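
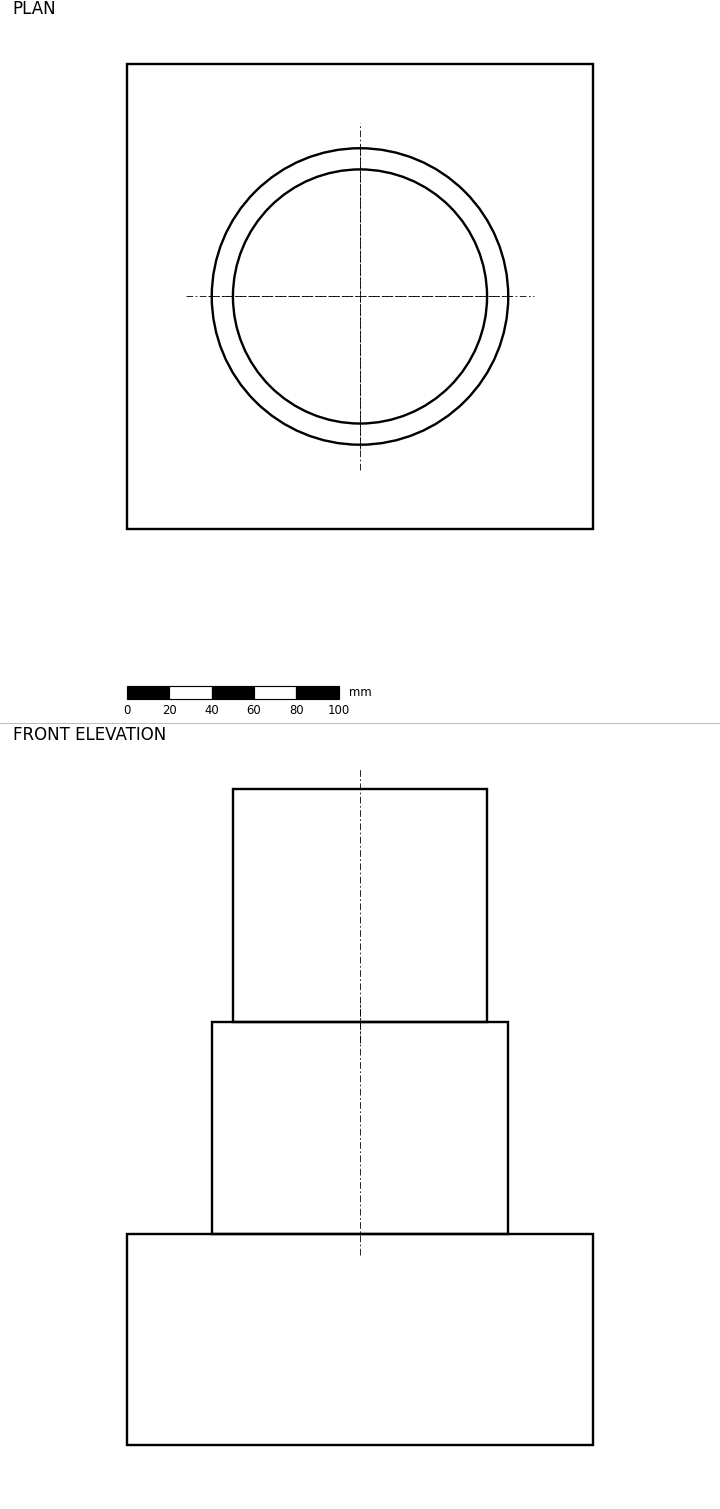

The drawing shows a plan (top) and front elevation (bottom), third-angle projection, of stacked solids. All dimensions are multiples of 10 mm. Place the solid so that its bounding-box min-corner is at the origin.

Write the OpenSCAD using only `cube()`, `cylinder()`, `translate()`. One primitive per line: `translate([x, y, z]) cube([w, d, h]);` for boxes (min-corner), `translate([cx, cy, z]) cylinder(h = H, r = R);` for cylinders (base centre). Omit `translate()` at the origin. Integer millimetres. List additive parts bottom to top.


cube([220, 220, 100]);
translate([110, 110, 100]) cylinder(h = 100, r = 70);
translate([110, 110, 200]) cylinder(h = 110, r = 60);


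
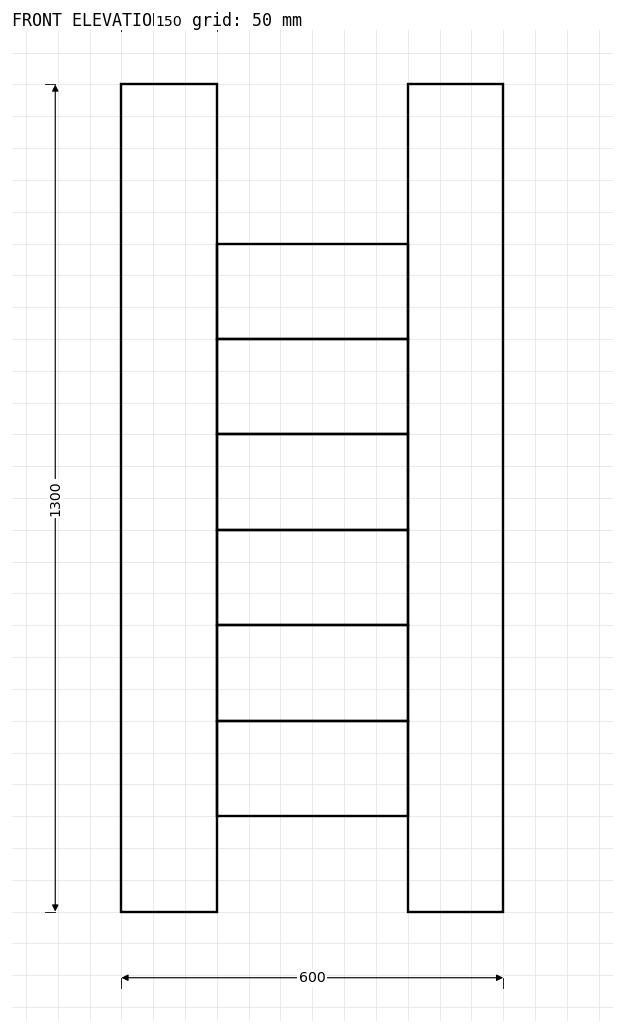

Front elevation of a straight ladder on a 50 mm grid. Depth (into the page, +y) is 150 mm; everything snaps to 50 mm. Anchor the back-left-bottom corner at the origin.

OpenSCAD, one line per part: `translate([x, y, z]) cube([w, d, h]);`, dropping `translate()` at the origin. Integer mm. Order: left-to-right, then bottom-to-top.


cube([150, 150, 1300]);
translate([150, 0, 150]) cube([300, 150, 150]);
translate([150, 0, 300]) cube([300, 150, 150]);
translate([150, 0, 450]) cube([300, 150, 150]);
translate([150, 0, 600]) cube([300, 150, 150]);
translate([150, 0, 750]) cube([300, 150, 150]);
translate([150, 0, 900]) cube([300, 150, 150]);
translate([450, 0, 0]) cube([150, 150, 1300]);


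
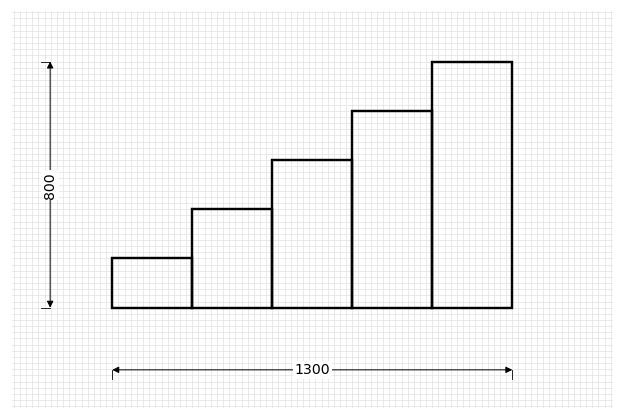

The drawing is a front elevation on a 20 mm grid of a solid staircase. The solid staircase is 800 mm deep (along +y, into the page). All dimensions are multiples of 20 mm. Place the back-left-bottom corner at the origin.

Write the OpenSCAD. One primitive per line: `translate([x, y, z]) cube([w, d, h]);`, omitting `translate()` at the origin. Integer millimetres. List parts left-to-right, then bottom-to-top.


cube([260, 800, 160]);
translate([260, 0, 0]) cube([260, 800, 320]);
translate([520, 0, 0]) cube([260, 800, 480]);
translate([780, 0, 0]) cube([260, 800, 640]);
translate([1040, 0, 0]) cube([260, 800, 800]);


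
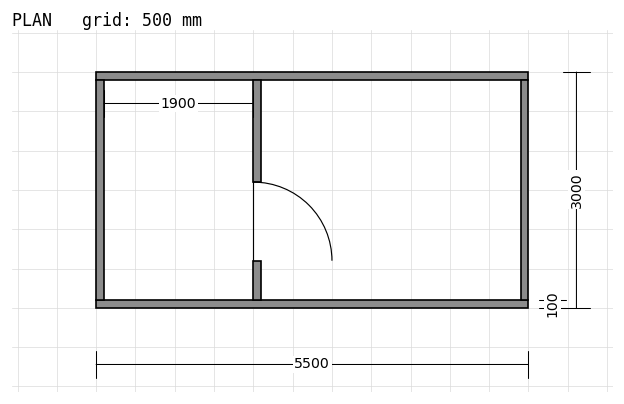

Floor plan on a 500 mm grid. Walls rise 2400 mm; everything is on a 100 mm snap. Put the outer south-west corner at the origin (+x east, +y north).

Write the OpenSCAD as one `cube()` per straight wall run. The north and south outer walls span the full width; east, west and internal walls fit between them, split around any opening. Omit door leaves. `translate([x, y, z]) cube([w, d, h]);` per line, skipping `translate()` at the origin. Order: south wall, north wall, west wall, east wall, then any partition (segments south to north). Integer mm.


cube([5500, 100, 2400]);
translate([0, 2900, 0]) cube([5500, 100, 2400]);
translate([0, 100, 0]) cube([100, 2800, 2400]);
translate([5400, 100, 0]) cube([100, 2800, 2400]);
translate([2000, 100, 0]) cube([100, 500, 2400]);
translate([2000, 1600, 0]) cube([100, 1300, 2400]);


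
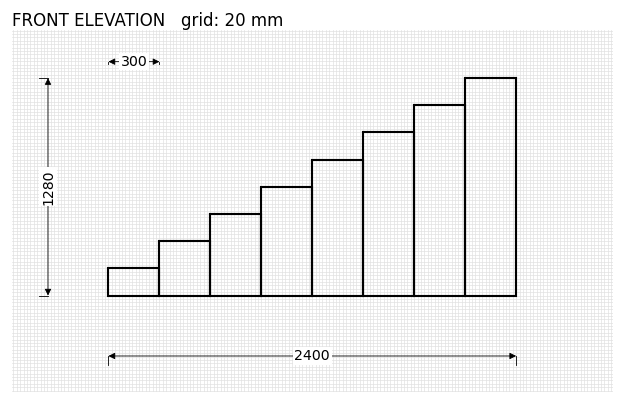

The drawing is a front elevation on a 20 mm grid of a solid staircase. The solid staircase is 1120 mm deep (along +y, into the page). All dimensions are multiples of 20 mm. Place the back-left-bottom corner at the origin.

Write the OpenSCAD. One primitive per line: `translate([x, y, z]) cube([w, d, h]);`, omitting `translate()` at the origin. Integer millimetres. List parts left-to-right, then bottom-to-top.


cube([300, 1120, 160]);
translate([300, 0, 0]) cube([300, 1120, 320]);
translate([600, 0, 0]) cube([300, 1120, 480]);
translate([900, 0, 0]) cube([300, 1120, 640]);
translate([1200, 0, 0]) cube([300, 1120, 800]);
translate([1500, 0, 0]) cube([300, 1120, 960]);
translate([1800, 0, 0]) cube([300, 1120, 1120]);
translate([2100, 0, 0]) cube([300, 1120, 1280]);


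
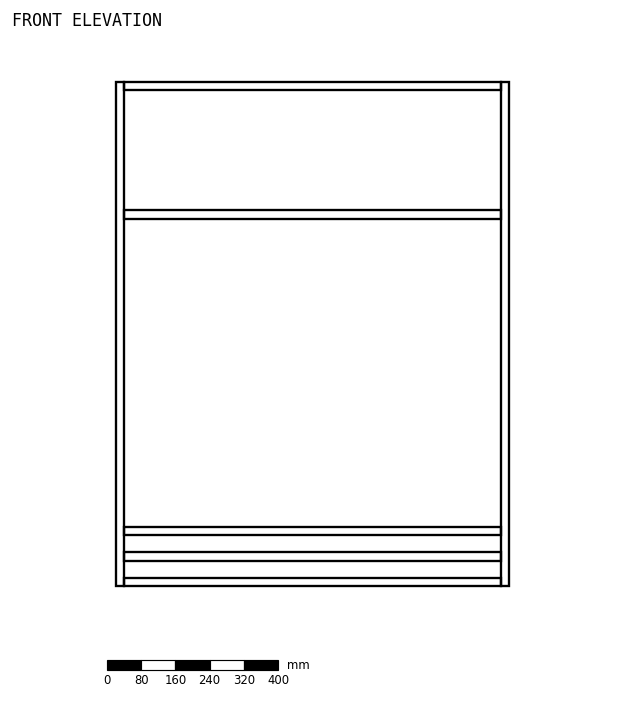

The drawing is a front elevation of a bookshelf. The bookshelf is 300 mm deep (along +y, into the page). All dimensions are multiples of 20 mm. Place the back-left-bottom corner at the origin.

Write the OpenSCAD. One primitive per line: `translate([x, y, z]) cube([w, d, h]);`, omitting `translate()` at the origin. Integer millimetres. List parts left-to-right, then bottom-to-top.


cube([20, 300, 1180]);
translate([20, 0, 0]) cube([880, 300, 20]);
translate([20, 0, 60]) cube([880, 300, 20]);
translate([20, 0, 120]) cube([880, 300, 20]);
translate([20, 0, 860]) cube([880, 300, 20]);
translate([20, 0, 1160]) cube([880, 300, 20]);
translate([900, 0, 0]) cube([20, 300, 1180]);


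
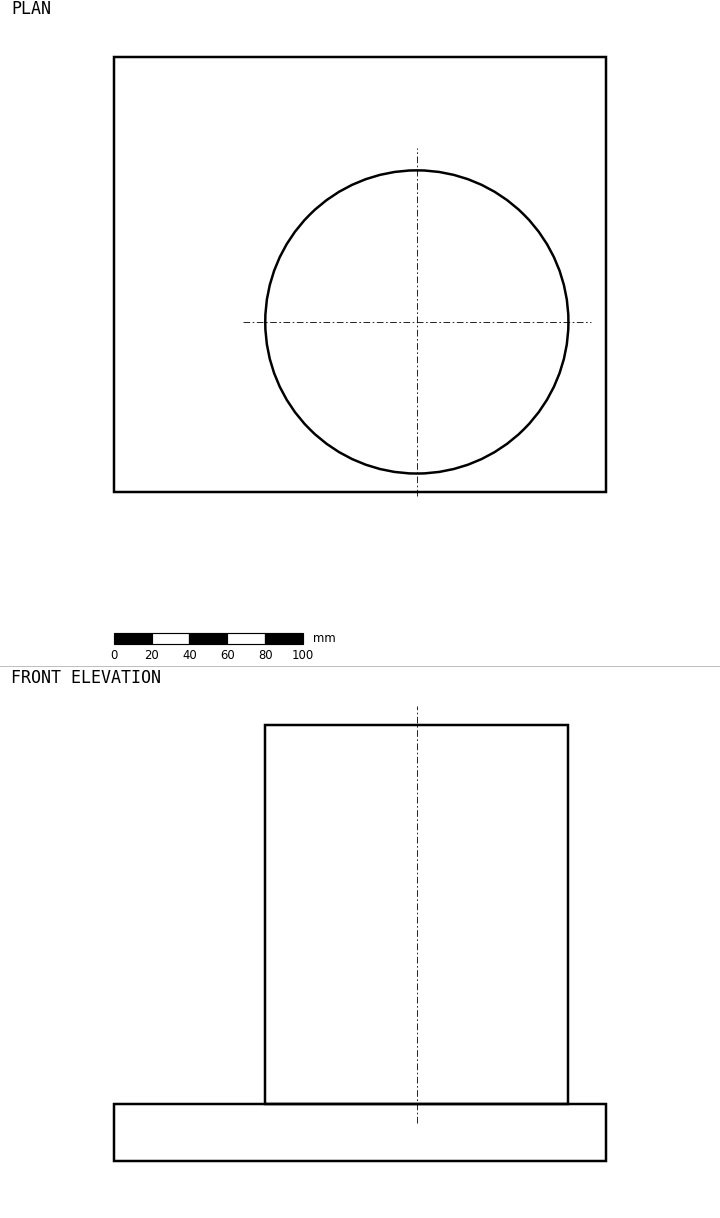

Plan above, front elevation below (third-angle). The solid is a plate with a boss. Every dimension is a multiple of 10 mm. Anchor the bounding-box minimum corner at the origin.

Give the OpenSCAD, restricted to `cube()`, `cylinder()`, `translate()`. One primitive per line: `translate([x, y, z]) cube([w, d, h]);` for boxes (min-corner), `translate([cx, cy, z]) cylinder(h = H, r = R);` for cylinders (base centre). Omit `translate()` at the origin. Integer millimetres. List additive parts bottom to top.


cube([260, 230, 30]);
translate([160, 90, 30]) cylinder(h = 200, r = 80);


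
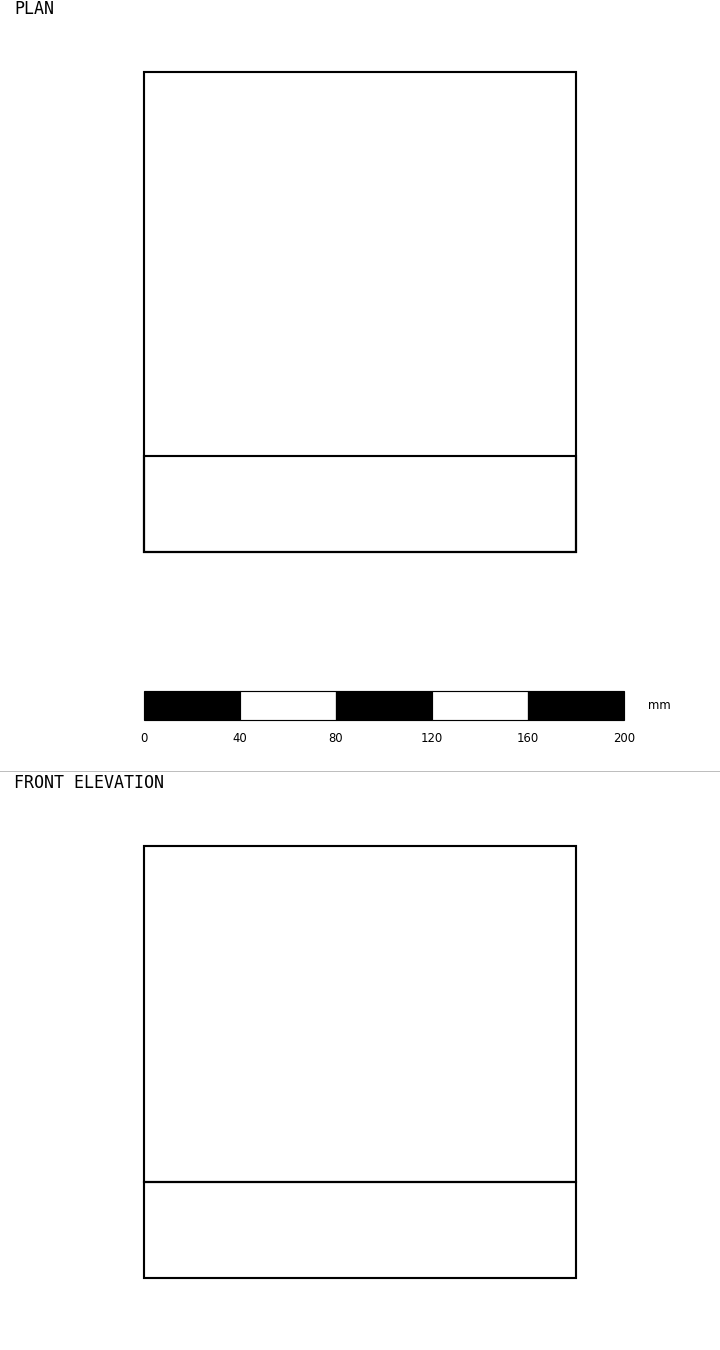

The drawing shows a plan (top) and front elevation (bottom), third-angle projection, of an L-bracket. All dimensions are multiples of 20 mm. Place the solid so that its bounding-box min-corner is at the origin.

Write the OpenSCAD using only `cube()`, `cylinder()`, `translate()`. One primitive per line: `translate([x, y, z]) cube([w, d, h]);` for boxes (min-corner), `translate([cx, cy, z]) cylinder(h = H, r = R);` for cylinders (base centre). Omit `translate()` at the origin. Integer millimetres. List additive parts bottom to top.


cube([180, 200, 40]);
translate([0, 0, 40]) cube([180, 40, 140]);


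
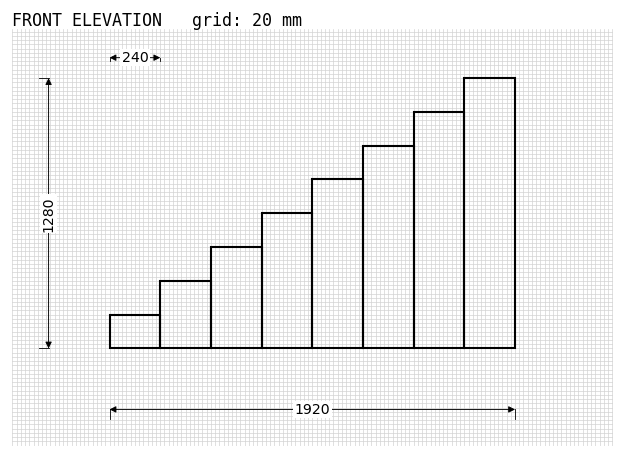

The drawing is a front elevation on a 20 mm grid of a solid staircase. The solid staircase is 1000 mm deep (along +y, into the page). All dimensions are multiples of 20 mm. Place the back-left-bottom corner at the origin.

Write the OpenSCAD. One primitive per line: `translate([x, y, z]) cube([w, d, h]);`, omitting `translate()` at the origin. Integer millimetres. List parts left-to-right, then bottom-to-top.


cube([240, 1000, 160]);
translate([240, 0, 0]) cube([240, 1000, 320]);
translate([480, 0, 0]) cube([240, 1000, 480]);
translate([720, 0, 0]) cube([240, 1000, 640]);
translate([960, 0, 0]) cube([240, 1000, 800]);
translate([1200, 0, 0]) cube([240, 1000, 960]);
translate([1440, 0, 0]) cube([240, 1000, 1120]);
translate([1680, 0, 0]) cube([240, 1000, 1280]);


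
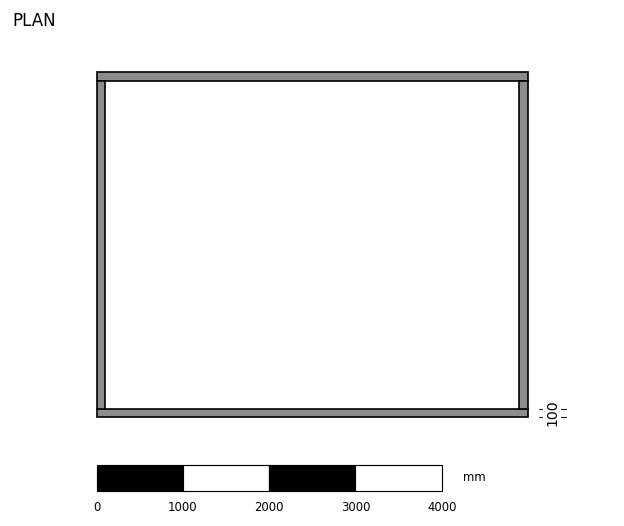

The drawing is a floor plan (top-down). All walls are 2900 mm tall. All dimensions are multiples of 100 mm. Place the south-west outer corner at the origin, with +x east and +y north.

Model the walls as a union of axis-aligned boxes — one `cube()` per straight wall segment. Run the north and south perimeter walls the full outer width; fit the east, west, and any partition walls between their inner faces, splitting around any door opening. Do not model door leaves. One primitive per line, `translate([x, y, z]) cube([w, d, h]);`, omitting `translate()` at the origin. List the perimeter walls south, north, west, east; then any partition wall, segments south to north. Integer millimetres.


cube([5000, 100, 2900]);
translate([0, 3900, 0]) cube([5000, 100, 2900]);
translate([0, 100, 0]) cube([100, 3800, 2900]);
translate([4900, 100, 0]) cube([100, 3800, 2900]);


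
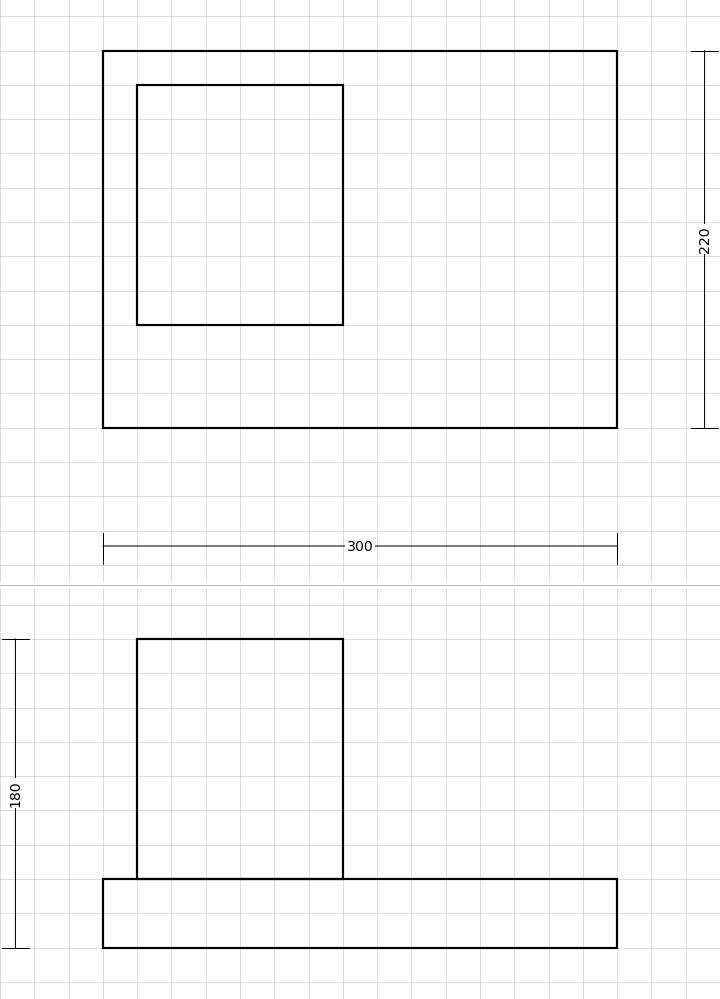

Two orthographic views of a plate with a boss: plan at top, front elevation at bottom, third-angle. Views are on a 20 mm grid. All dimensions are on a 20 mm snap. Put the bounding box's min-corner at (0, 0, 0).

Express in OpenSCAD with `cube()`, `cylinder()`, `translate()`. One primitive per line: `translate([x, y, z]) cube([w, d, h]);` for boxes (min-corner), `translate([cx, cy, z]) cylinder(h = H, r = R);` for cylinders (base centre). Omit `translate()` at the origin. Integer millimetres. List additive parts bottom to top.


cube([300, 220, 40]);
translate([20, 60, 40]) cube([120, 140, 140]);


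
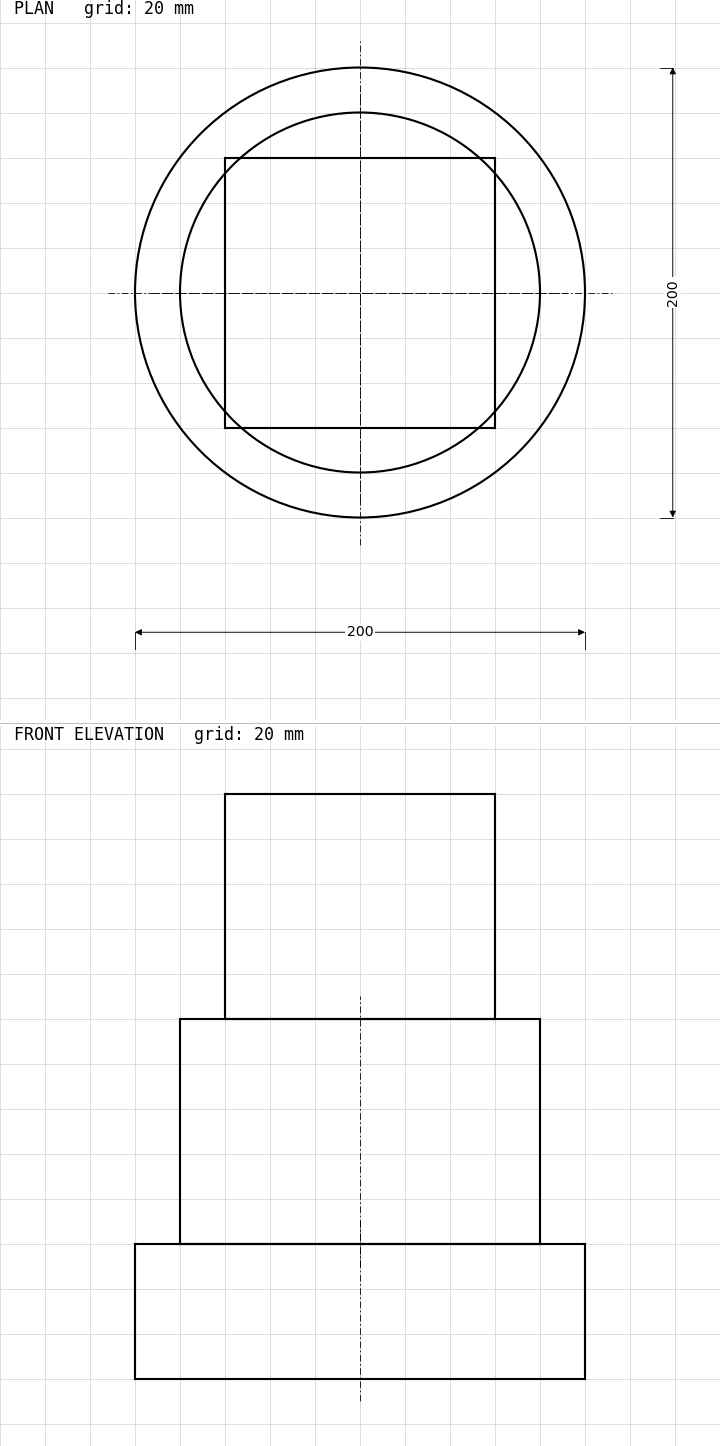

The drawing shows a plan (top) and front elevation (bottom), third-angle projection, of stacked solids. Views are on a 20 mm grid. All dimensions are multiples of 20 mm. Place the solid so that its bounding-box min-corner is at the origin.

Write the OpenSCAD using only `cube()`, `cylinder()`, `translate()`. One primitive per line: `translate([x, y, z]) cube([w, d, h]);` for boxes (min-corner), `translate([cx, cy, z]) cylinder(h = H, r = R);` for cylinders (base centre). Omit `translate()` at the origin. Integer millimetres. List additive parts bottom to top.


translate([100, 100, 0]) cylinder(h = 60, r = 100);
translate([100, 100, 60]) cylinder(h = 100, r = 80);
translate([40, 40, 160]) cube([120, 120, 100]);


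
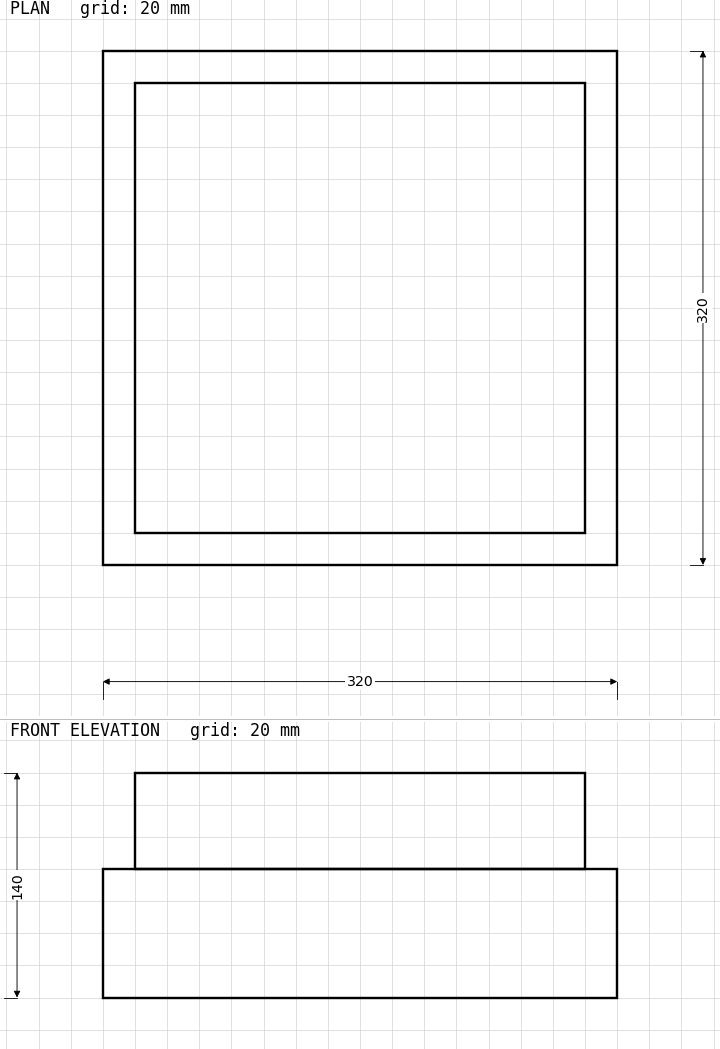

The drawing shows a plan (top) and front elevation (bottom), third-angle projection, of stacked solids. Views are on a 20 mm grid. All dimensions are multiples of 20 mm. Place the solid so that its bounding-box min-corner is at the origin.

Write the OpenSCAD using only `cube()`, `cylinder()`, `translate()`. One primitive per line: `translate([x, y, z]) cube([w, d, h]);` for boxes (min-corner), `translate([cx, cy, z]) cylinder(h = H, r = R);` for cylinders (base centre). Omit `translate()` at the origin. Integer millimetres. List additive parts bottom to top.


cube([320, 320, 80]);
translate([20, 20, 80]) cube([280, 280, 60]);


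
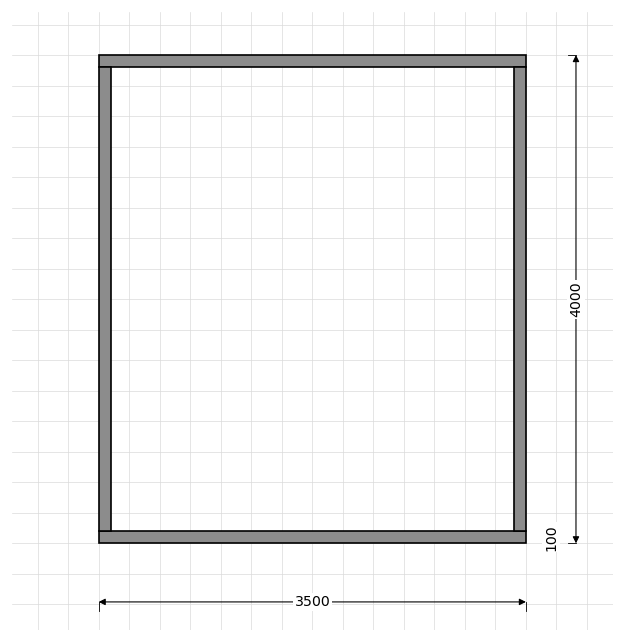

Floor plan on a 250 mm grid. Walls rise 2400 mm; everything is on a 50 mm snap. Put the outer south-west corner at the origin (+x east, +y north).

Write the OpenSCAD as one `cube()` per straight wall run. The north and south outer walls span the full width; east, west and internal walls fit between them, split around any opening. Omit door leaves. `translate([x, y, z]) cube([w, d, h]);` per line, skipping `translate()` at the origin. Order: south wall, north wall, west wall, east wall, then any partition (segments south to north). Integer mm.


cube([3500, 100, 2400]);
translate([0, 3900, 0]) cube([3500, 100, 2400]);
translate([0, 100, 0]) cube([100, 3800, 2400]);
translate([3400, 100, 0]) cube([100, 3800, 2400]);


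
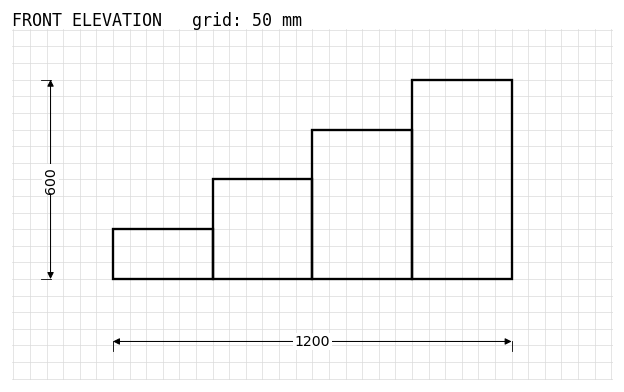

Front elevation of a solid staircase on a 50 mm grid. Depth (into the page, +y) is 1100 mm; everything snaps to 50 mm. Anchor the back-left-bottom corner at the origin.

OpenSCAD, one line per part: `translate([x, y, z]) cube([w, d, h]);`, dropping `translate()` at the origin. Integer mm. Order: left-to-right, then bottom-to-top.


cube([300, 1100, 150]);
translate([300, 0, 0]) cube([300, 1100, 300]);
translate([600, 0, 0]) cube([300, 1100, 450]);
translate([900, 0, 0]) cube([300, 1100, 600]);


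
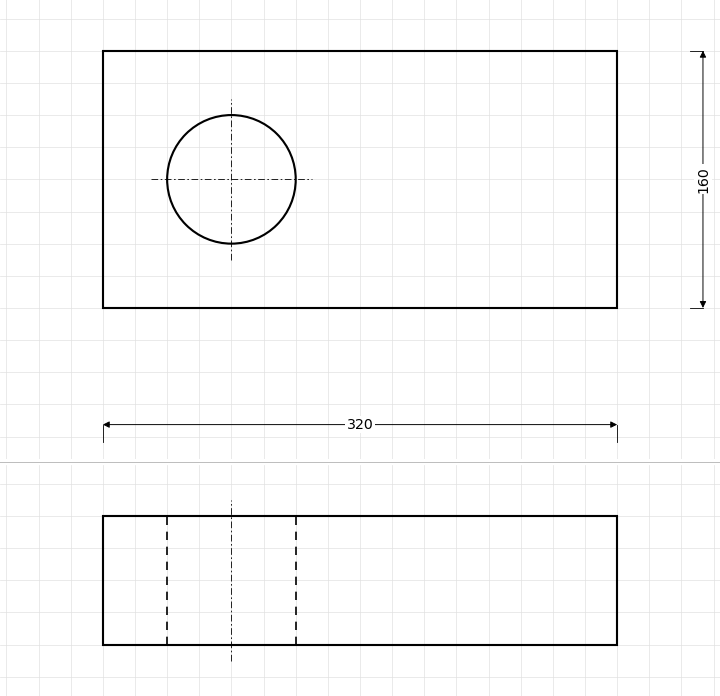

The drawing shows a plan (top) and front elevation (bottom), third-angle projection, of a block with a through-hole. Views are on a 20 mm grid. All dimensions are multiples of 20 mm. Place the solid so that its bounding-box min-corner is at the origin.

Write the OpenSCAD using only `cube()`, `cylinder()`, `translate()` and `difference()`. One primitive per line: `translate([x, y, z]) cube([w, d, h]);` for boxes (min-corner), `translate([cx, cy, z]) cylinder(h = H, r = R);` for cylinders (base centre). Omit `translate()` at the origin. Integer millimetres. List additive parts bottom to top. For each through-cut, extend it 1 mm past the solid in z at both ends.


difference() {
  cube([320, 160, 80]);
  translate([80, 80, -1]) cylinder(h = 82, r = 40);
}


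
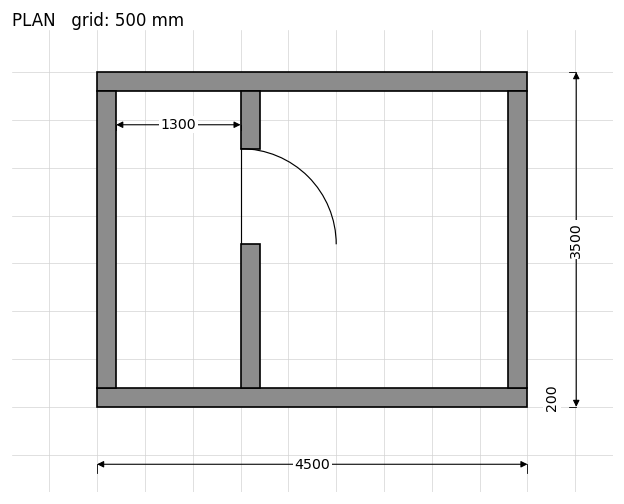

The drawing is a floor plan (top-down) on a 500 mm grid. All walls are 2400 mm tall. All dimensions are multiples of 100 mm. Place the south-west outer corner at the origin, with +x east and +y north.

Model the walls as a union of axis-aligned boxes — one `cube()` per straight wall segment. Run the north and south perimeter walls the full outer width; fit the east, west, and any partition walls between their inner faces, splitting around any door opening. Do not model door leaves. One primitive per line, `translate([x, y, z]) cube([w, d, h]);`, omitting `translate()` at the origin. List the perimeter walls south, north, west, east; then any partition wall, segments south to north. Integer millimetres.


cube([4500, 200, 2400]);
translate([0, 3300, 0]) cube([4500, 200, 2400]);
translate([0, 200, 0]) cube([200, 3100, 2400]);
translate([4300, 200, 0]) cube([200, 3100, 2400]);
translate([1500, 200, 0]) cube([200, 1500, 2400]);
translate([1500, 2700, 0]) cube([200, 600, 2400]);


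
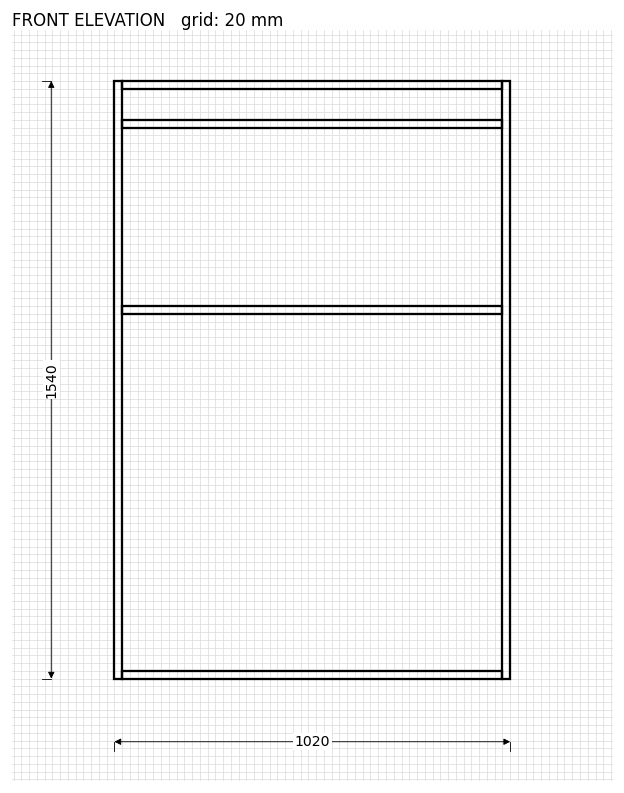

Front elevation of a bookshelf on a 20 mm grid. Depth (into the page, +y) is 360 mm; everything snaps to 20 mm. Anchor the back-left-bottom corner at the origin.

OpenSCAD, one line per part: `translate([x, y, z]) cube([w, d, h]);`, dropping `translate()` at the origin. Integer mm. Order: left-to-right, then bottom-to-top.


cube([20, 360, 1540]);
translate([20, 0, 0]) cube([980, 360, 20]);
translate([20, 0, 940]) cube([980, 360, 20]);
translate([20, 0, 1420]) cube([980, 360, 20]);
translate([20, 0, 1520]) cube([980, 360, 20]);
translate([1000, 0, 0]) cube([20, 360, 1540]);


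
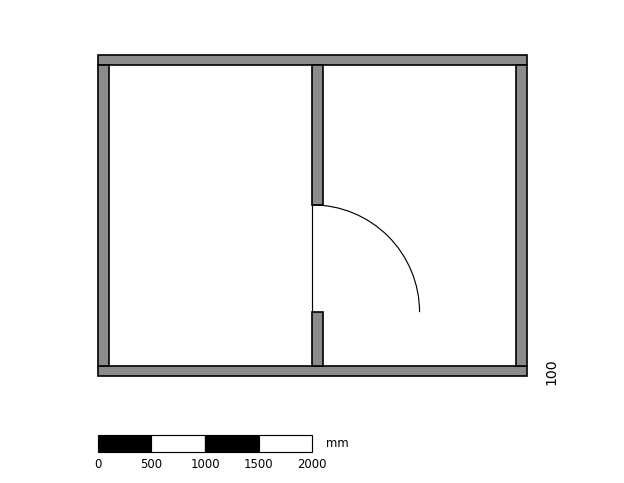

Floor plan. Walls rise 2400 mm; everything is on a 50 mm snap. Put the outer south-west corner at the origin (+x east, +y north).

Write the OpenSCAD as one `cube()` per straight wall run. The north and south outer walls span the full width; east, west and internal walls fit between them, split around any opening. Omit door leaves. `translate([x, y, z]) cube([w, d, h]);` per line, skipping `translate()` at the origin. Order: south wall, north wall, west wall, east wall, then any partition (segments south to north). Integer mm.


cube([4000, 100, 2400]);
translate([0, 2900, 0]) cube([4000, 100, 2400]);
translate([0, 100, 0]) cube([100, 2800, 2400]);
translate([3900, 100, 0]) cube([100, 2800, 2400]);
translate([2000, 100, 0]) cube([100, 500, 2400]);
translate([2000, 1600, 0]) cube([100, 1300, 2400]);


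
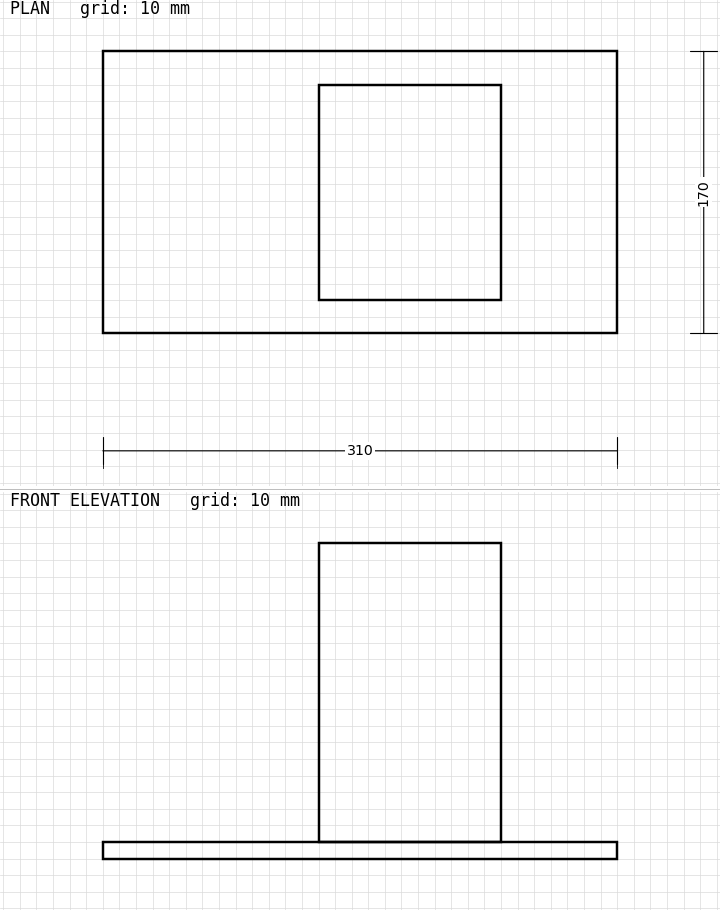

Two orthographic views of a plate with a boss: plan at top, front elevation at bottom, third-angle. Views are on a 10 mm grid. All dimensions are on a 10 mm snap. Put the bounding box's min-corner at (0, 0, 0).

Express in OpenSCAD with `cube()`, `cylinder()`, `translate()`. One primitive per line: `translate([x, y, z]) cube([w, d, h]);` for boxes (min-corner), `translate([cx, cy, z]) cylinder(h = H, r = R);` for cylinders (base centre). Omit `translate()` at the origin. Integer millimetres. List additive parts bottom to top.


cube([310, 170, 10]);
translate([130, 20, 10]) cube([110, 130, 180]);


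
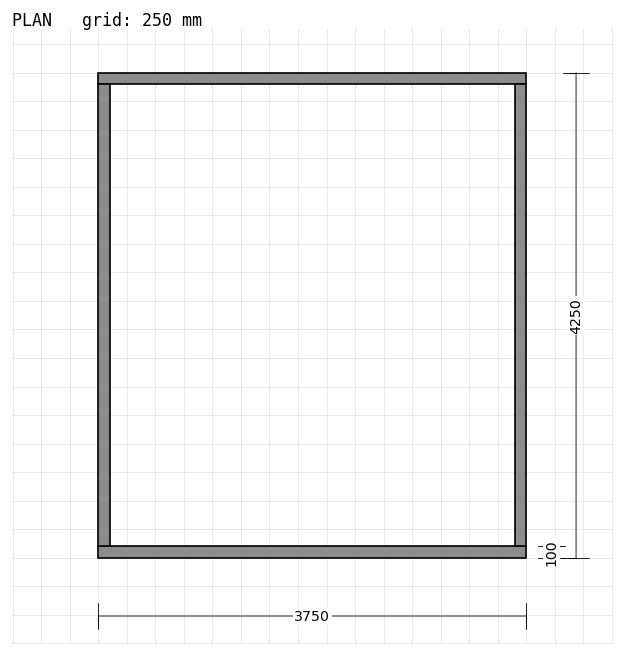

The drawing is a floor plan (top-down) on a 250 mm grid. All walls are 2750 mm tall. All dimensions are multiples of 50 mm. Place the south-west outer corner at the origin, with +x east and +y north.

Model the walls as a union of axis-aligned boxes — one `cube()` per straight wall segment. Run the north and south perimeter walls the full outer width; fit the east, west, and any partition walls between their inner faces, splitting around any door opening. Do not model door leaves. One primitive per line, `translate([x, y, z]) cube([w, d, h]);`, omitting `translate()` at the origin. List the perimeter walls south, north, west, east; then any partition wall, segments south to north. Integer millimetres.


cube([3750, 100, 2750]);
translate([0, 4150, 0]) cube([3750, 100, 2750]);
translate([0, 100, 0]) cube([100, 4050, 2750]);
translate([3650, 100, 0]) cube([100, 4050, 2750]);


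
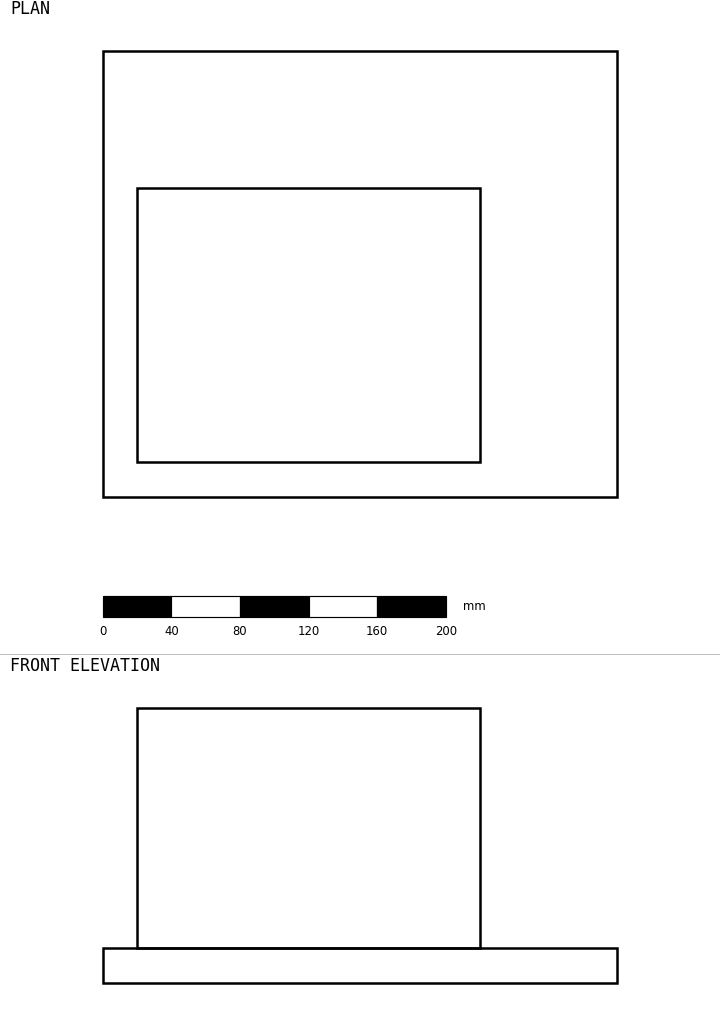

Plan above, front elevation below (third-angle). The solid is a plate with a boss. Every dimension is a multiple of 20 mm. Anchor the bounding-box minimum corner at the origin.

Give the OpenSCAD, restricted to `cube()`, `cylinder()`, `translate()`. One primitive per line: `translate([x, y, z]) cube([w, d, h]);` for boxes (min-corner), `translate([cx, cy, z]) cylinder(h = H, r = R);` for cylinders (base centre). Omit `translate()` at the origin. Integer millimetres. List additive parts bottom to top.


cube([300, 260, 20]);
translate([20, 20, 20]) cube([200, 160, 140]);


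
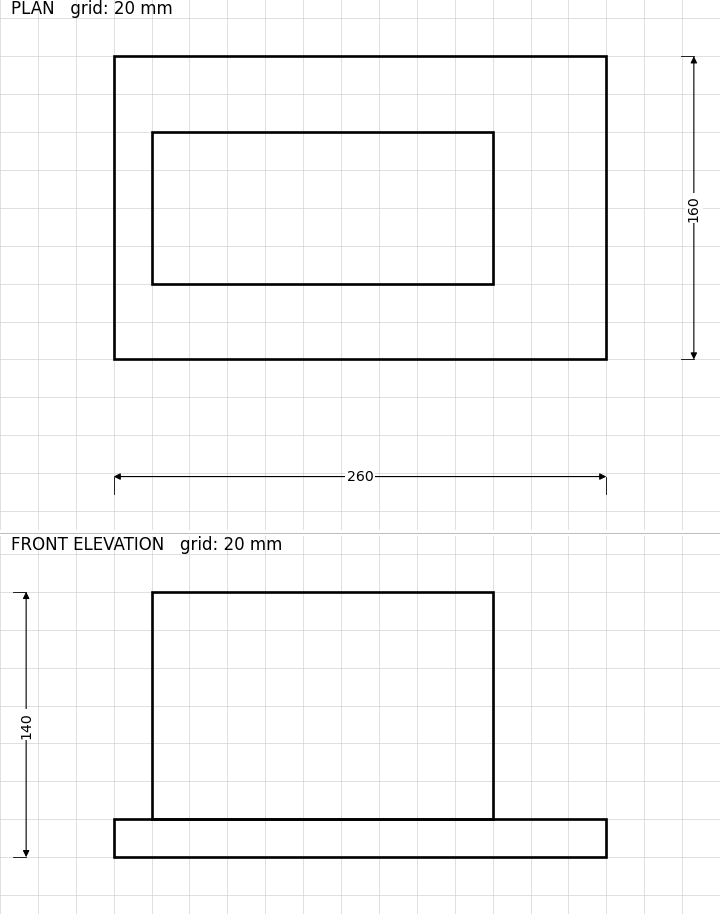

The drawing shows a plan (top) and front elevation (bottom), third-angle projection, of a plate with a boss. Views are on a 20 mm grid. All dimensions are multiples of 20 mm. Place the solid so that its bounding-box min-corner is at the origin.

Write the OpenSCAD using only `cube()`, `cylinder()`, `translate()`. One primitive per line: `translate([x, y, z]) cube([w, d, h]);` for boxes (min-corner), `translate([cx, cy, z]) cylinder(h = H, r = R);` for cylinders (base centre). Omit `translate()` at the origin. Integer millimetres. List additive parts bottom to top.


cube([260, 160, 20]);
translate([20, 40, 20]) cube([180, 80, 120]);


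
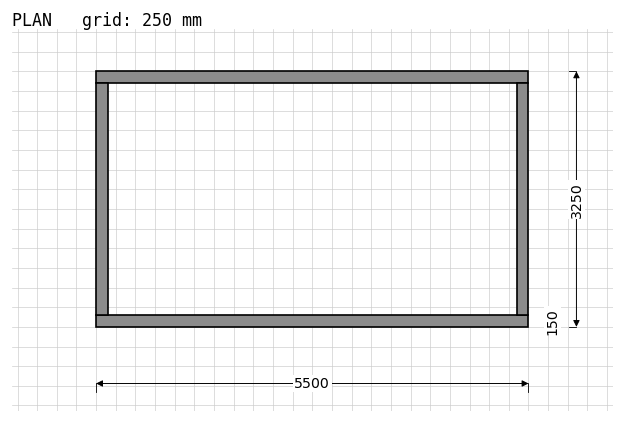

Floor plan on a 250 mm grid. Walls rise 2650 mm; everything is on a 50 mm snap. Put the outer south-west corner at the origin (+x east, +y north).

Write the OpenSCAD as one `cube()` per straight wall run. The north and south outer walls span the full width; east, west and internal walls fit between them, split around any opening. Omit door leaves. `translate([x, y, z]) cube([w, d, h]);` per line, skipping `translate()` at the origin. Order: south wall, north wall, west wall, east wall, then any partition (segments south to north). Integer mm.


cube([5500, 150, 2650]);
translate([0, 3100, 0]) cube([5500, 150, 2650]);
translate([0, 150, 0]) cube([150, 2950, 2650]);
translate([5350, 150, 0]) cube([150, 2950, 2650]);


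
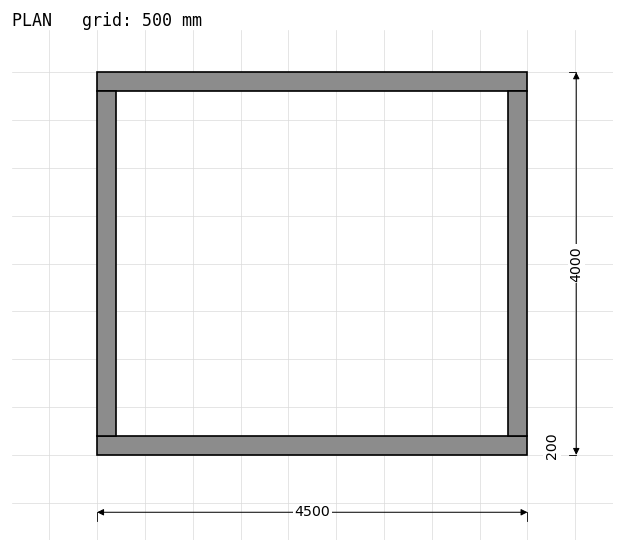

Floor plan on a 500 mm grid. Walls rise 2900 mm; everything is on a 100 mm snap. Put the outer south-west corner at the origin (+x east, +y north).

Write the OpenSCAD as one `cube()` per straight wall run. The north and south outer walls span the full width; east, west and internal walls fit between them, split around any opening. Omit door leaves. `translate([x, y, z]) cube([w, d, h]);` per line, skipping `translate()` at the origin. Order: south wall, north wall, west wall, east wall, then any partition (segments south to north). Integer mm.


cube([4500, 200, 2900]);
translate([0, 3800, 0]) cube([4500, 200, 2900]);
translate([0, 200, 0]) cube([200, 3600, 2900]);
translate([4300, 200, 0]) cube([200, 3600, 2900]);


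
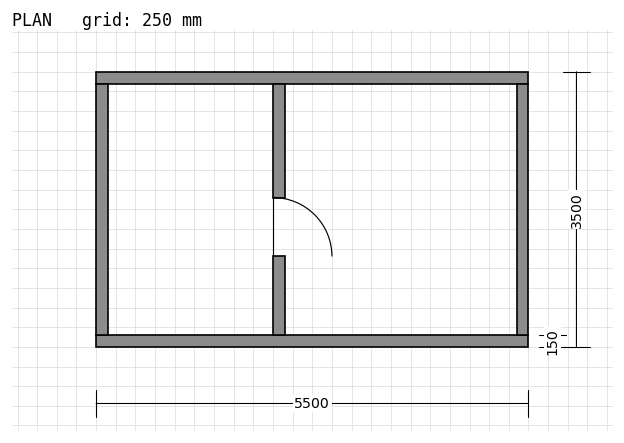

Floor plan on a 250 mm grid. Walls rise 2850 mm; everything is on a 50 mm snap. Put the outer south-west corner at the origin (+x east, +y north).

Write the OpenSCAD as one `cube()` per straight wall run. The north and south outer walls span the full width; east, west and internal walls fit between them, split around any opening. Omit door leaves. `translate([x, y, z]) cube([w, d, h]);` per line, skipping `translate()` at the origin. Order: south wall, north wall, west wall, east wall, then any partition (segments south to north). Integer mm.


cube([5500, 150, 2850]);
translate([0, 3350, 0]) cube([5500, 150, 2850]);
translate([0, 150, 0]) cube([150, 3200, 2850]);
translate([5350, 150, 0]) cube([150, 3200, 2850]);
translate([2250, 150, 0]) cube([150, 1000, 2850]);
translate([2250, 1900, 0]) cube([150, 1450, 2850]);


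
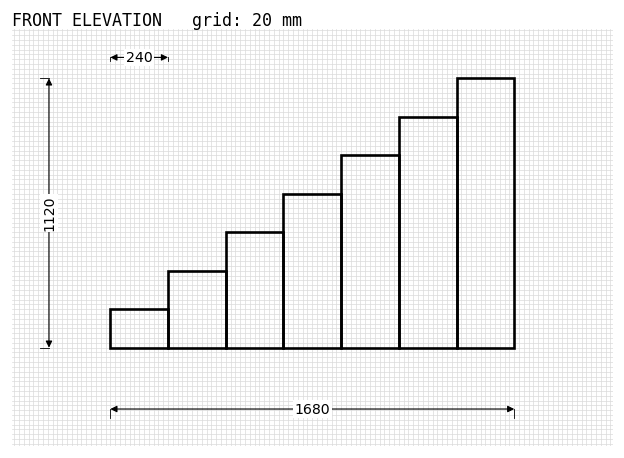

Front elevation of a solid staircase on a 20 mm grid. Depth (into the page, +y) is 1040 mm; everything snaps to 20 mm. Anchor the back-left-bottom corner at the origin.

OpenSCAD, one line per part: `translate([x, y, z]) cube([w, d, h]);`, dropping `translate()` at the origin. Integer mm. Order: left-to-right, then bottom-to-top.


cube([240, 1040, 160]);
translate([240, 0, 0]) cube([240, 1040, 320]);
translate([480, 0, 0]) cube([240, 1040, 480]);
translate([720, 0, 0]) cube([240, 1040, 640]);
translate([960, 0, 0]) cube([240, 1040, 800]);
translate([1200, 0, 0]) cube([240, 1040, 960]);
translate([1440, 0, 0]) cube([240, 1040, 1120]);


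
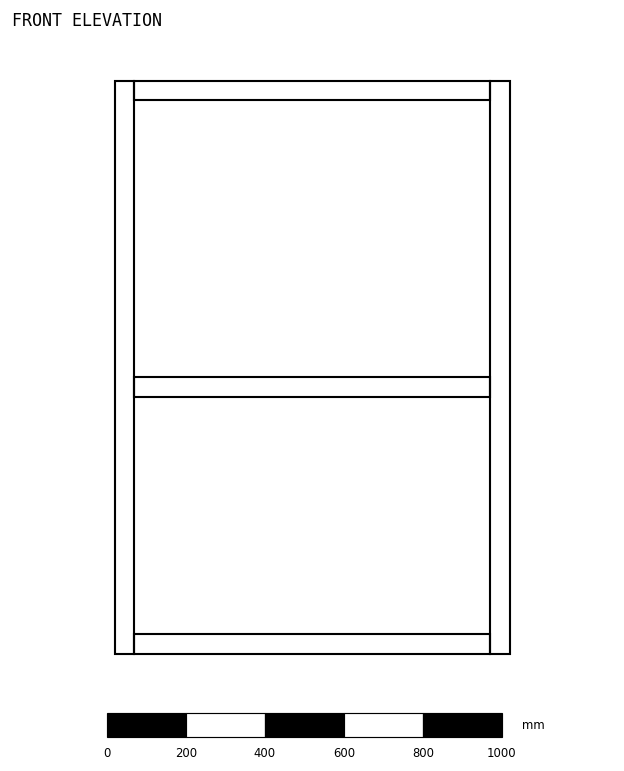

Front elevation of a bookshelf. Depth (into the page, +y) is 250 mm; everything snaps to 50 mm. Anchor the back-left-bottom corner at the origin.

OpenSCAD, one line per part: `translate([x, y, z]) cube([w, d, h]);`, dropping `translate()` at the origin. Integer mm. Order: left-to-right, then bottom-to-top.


cube([50, 250, 1450]);
translate([50, 0, 0]) cube([900, 250, 50]);
translate([50, 0, 650]) cube([900, 250, 50]);
translate([50, 0, 1400]) cube([900, 250, 50]);
translate([950, 0, 0]) cube([50, 250, 1450]);


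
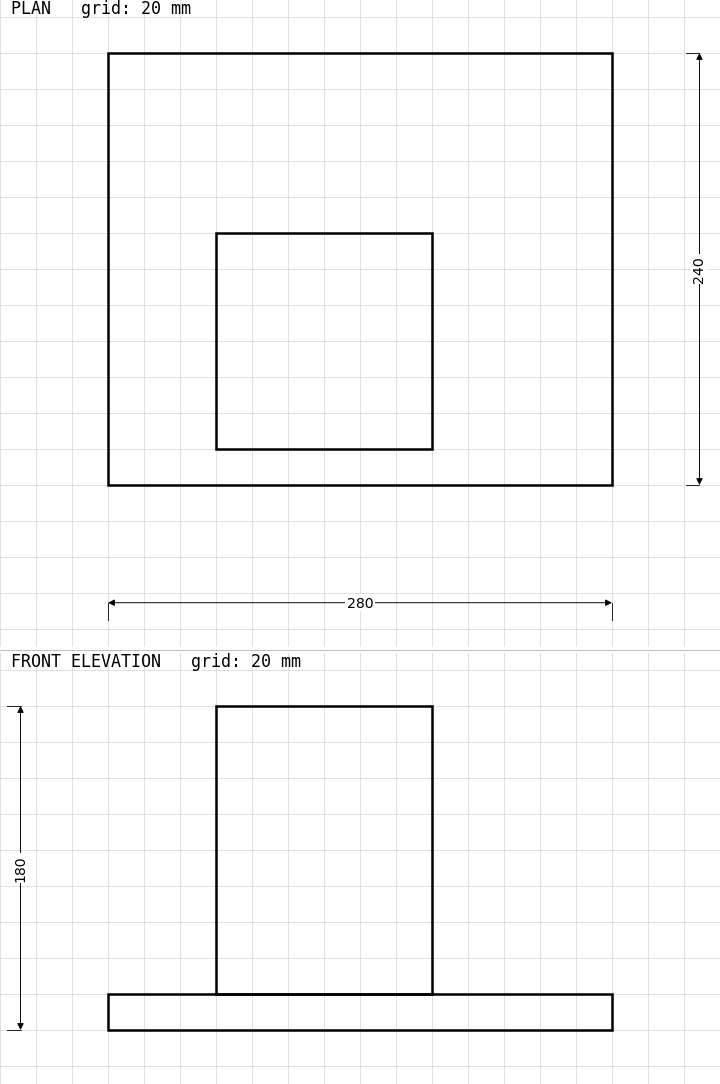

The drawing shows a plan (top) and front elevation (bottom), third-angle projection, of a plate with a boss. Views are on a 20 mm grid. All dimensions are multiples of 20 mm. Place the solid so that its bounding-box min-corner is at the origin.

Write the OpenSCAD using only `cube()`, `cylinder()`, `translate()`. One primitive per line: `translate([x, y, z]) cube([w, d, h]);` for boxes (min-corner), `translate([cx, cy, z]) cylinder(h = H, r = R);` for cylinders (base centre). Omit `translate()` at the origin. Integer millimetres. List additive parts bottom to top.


cube([280, 240, 20]);
translate([60, 20, 20]) cube([120, 120, 160]);


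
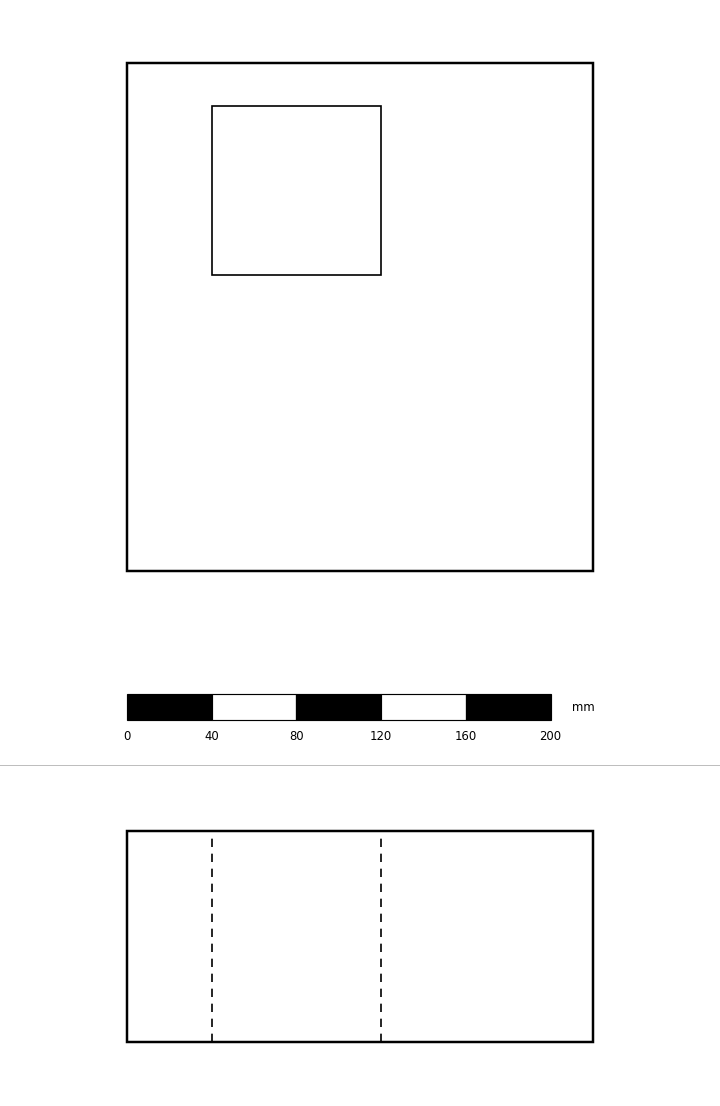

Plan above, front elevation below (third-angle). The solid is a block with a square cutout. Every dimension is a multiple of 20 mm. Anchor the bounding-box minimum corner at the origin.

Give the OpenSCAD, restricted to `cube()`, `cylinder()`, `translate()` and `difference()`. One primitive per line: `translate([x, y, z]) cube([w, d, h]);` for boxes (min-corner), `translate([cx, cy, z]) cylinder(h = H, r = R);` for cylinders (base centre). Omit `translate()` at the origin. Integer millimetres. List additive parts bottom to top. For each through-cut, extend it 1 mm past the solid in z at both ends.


difference() {
  cube([220, 240, 100]);
  translate([40, 140, -1]) cube([80, 80, 102]);
}


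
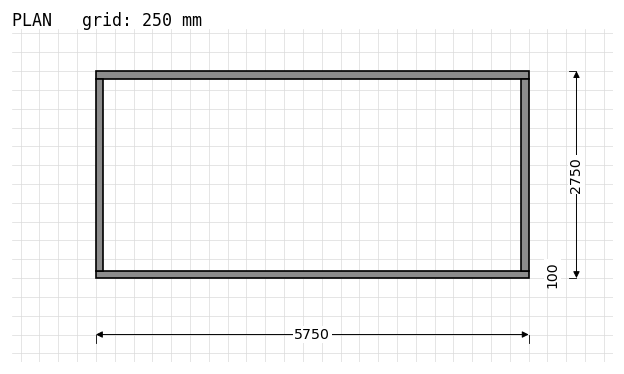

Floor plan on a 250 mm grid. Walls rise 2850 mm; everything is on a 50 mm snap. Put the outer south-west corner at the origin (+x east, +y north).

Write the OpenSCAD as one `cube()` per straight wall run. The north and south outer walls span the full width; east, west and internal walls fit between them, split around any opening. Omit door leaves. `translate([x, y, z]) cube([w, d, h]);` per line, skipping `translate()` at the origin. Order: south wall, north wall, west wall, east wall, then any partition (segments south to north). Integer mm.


cube([5750, 100, 2850]);
translate([0, 2650, 0]) cube([5750, 100, 2850]);
translate([0, 100, 0]) cube([100, 2550, 2850]);
translate([5650, 100, 0]) cube([100, 2550, 2850]);


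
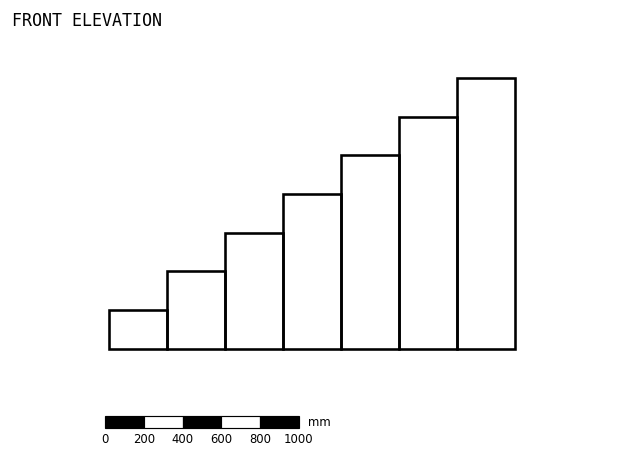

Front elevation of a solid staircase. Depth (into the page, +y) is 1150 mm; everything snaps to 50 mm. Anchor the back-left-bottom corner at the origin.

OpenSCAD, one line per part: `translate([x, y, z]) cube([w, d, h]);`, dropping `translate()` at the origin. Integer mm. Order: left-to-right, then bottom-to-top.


cube([300, 1150, 200]);
translate([300, 0, 0]) cube([300, 1150, 400]);
translate([600, 0, 0]) cube([300, 1150, 600]);
translate([900, 0, 0]) cube([300, 1150, 800]);
translate([1200, 0, 0]) cube([300, 1150, 1000]);
translate([1500, 0, 0]) cube([300, 1150, 1200]);
translate([1800, 0, 0]) cube([300, 1150, 1400]);


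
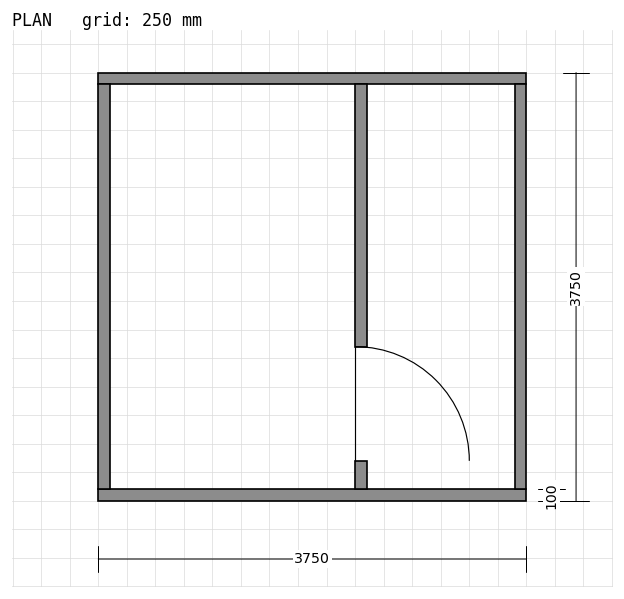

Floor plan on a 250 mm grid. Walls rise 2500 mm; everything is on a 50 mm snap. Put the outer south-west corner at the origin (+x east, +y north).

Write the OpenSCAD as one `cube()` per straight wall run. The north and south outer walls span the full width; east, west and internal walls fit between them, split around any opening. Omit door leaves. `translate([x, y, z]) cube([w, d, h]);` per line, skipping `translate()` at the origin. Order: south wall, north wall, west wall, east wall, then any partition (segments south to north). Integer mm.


cube([3750, 100, 2500]);
translate([0, 3650, 0]) cube([3750, 100, 2500]);
translate([0, 100, 0]) cube([100, 3550, 2500]);
translate([3650, 100, 0]) cube([100, 3550, 2500]);
translate([2250, 100, 0]) cube([100, 250, 2500]);
translate([2250, 1350, 0]) cube([100, 2300, 2500]);


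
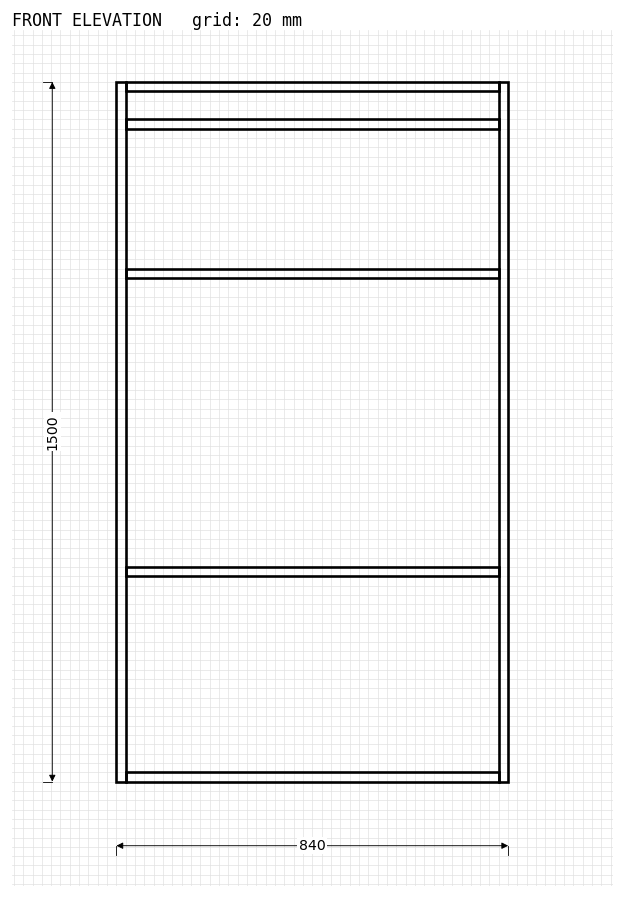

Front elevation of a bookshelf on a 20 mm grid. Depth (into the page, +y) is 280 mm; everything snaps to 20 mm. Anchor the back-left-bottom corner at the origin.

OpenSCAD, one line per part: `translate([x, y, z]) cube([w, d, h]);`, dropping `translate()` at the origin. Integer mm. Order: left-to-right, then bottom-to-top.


cube([20, 280, 1500]);
translate([20, 0, 0]) cube([800, 280, 20]);
translate([20, 0, 440]) cube([800, 280, 20]);
translate([20, 0, 1080]) cube([800, 280, 20]);
translate([20, 0, 1400]) cube([800, 280, 20]);
translate([20, 0, 1480]) cube([800, 280, 20]);
translate([820, 0, 0]) cube([20, 280, 1500]);


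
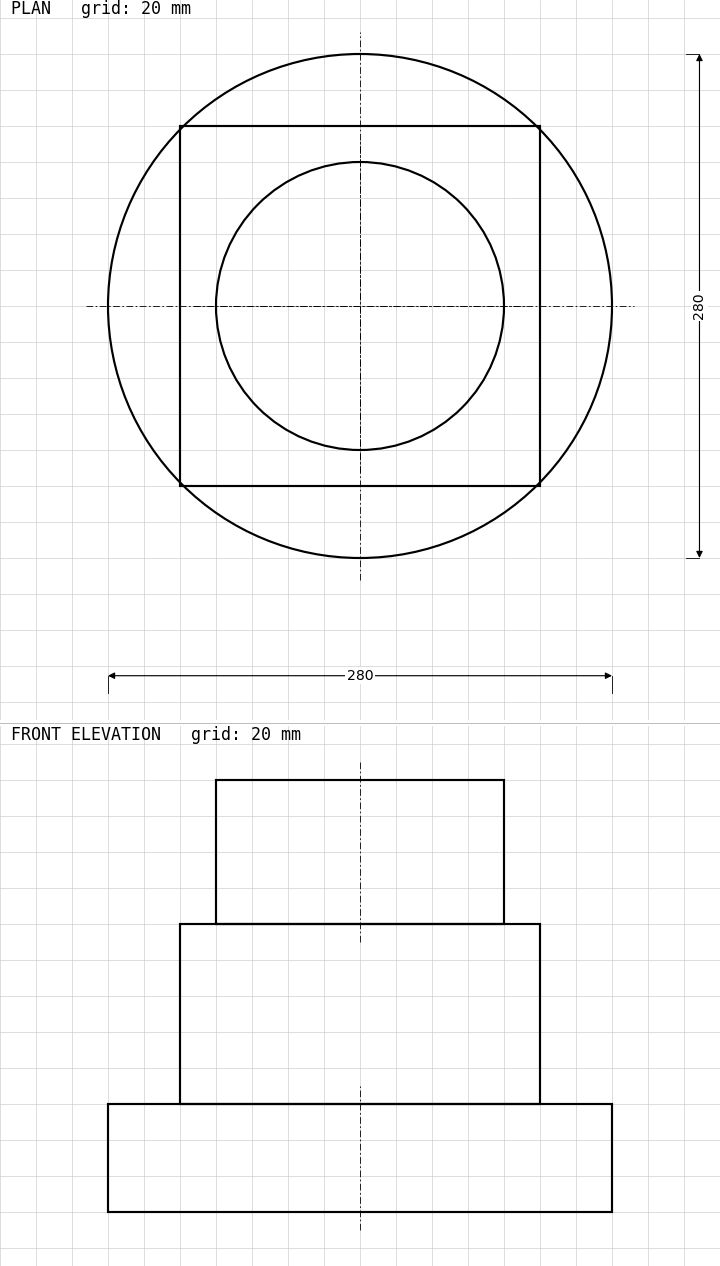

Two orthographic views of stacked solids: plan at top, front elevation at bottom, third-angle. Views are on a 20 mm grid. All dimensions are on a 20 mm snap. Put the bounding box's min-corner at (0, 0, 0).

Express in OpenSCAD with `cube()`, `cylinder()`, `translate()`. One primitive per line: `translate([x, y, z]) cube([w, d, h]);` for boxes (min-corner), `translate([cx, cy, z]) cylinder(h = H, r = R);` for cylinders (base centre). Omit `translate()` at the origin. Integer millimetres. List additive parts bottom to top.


translate([140, 140, 0]) cylinder(h = 60, r = 140);
translate([40, 40, 60]) cube([200, 200, 100]);
translate([140, 140, 160]) cylinder(h = 80, r = 80);


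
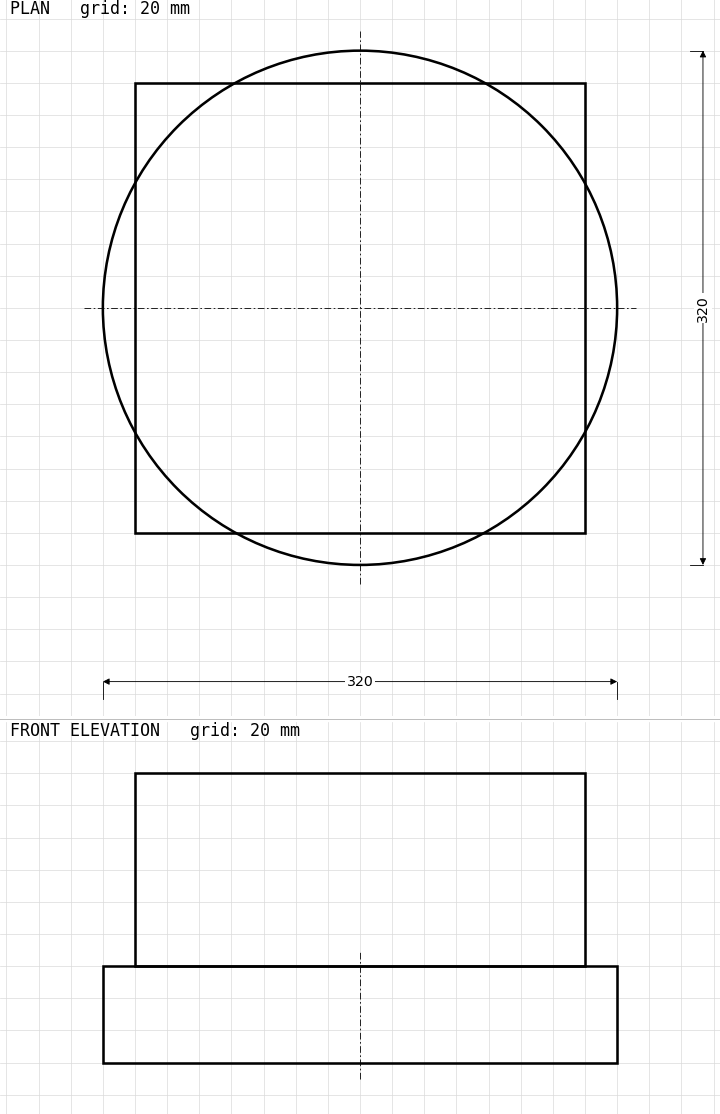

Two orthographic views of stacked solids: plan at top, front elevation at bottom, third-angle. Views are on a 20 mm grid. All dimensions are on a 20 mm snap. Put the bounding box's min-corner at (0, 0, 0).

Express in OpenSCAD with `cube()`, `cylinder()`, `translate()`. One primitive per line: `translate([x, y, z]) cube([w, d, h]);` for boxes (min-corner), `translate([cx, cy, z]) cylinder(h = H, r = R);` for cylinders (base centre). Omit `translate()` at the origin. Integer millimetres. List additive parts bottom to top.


translate([160, 160, 0]) cylinder(h = 60, r = 160);
translate([20, 20, 60]) cube([280, 280, 120]);


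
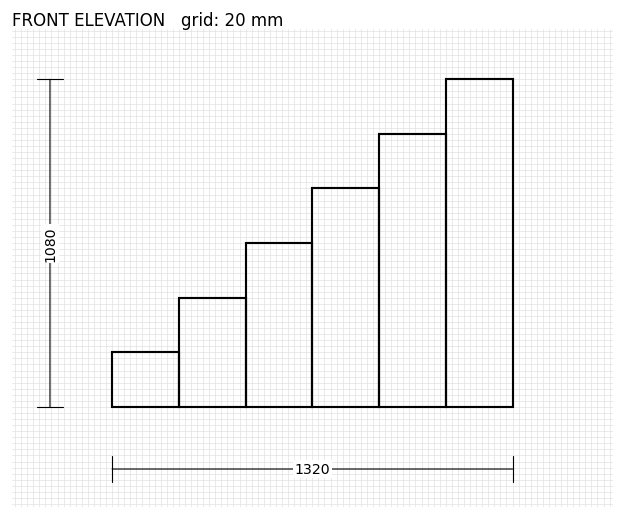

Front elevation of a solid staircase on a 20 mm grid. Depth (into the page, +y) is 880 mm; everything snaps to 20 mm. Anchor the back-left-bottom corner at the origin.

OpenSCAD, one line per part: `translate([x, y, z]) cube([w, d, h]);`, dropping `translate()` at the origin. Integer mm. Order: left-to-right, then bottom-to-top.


cube([220, 880, 180]);
translate([220, 0, 0]) cube([220, 880, 360]);
translate([440, 0, 0]) cube([220, 880, 540]);
translate([660, 0, 0]) cube([220, 880, 720]);
translate([880, 0, 0]) cube([220, 880, 900]);
translate([1100, 0, 0]) cube([220, 880, 1080]);


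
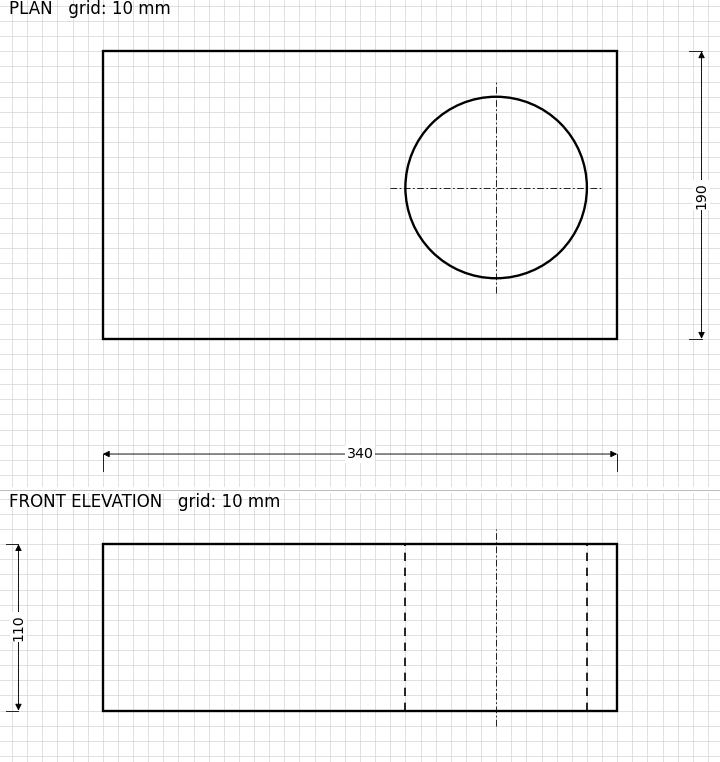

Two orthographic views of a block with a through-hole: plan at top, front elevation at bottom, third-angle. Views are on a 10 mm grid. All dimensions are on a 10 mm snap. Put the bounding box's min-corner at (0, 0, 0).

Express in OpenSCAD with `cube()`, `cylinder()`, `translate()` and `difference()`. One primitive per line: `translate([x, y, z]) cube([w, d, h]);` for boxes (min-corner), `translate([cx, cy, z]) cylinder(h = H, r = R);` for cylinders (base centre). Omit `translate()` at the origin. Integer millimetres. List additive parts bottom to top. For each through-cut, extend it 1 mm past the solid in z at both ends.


difference() {
  cube([340, 190, 110]);
  translate([260, 100, -1]) cylinder(h = 112, r = 60);
}


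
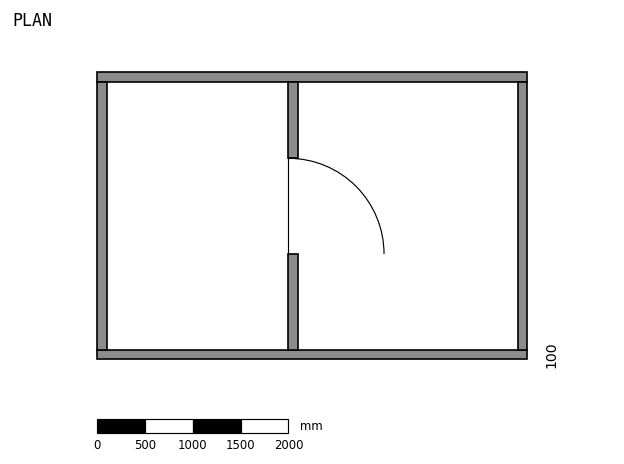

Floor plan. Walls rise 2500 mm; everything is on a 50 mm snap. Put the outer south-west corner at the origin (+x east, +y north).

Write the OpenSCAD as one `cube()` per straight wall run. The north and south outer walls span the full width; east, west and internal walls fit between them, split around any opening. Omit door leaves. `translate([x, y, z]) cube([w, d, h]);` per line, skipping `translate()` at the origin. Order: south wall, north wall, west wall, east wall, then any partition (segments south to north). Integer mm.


cube([4500, 100, 2500]);
translate([0, 2900, 0]) cube([4500, 100, 2500]);
translate([0, 100, 0]) cube([100, 2800, 2500]);
translate([4400, 100, 0]) cube([100, 2800, 2500]);
translate([2000, 100, 0]) cube([100, 1000, 2500]);
translate([2000, 2100, 0]) cube([100, 800, 2500]);


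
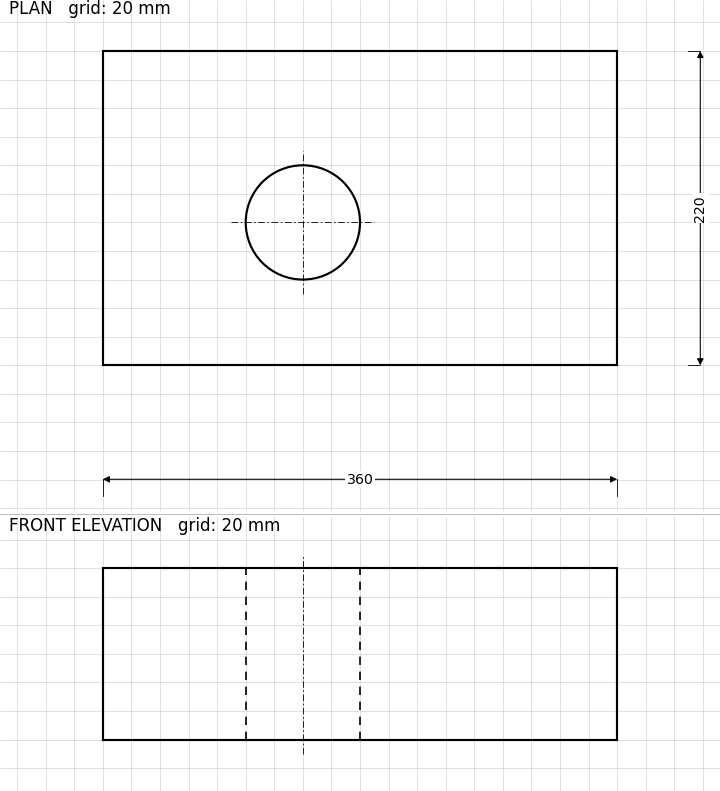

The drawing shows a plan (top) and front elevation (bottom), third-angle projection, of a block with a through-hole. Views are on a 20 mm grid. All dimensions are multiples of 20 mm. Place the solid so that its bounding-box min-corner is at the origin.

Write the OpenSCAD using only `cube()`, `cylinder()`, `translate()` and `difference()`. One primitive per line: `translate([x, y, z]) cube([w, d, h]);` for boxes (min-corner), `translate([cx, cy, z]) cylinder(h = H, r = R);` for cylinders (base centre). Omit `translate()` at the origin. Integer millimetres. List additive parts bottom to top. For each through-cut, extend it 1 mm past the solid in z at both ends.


difference() {
  cube([360, 220, 120]);
  translate([140, 100, -1]) cylinder(h = 122, r = 40);
}
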